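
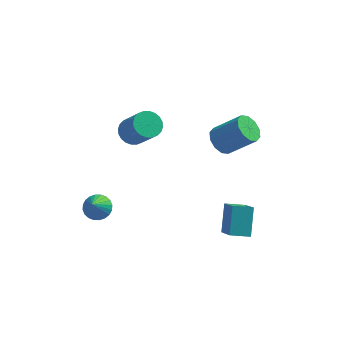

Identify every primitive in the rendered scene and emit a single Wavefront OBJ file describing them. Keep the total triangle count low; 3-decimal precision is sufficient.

v -3.64 -2.875 -2.881
v -3.267 -2.364 -2.46
v -3.74 -3.745 -1.739
v -3.548 -2.279 -2.419
v -3.843 -2.284 -2.448
v -4.107 -2.379 -2.544
v -4.3 -2.549 -2.691
v -4.393 -2.769 -2.867
v -4.371 -3.005 -3.045
v -4.238 -3.221 -3.198
v -4.014 -3.385 -3.303
v -3.733 -3.471 -3.344
v -3.438 -3.466 -3.314
v -3.173 -3.371 -3.219
v -2.98 -3.2 -3.072
v -2.888 -2.98 -2.896
v -2.909 -2.744 -2.718
v -3.043 -2.528 -2.565
v -2.912 3.723 -2.841
v -2.165 3.946 -3.18
v -1.202 3.101 -1.619
v -1.948 2.877 -1.279
v -2.234 4.212 -2.994
v -1.27 3.366 -1.433
v -2.406 4.403 -2.784
v -1.442 3.558 -1.223
v -2.654 4.491 -2.583
v -1.691 3.645 -1.022
v -2.942 4.462 -2.421
v -1.979 3.616 -0.86
v -3.226 4.32 -2.323
v -2.262 3.474 -0.762
v -3.461 4.087 -2.304
v -2.498 3.241 -0.743
v -3.613 3.799 -2.366
v -2.65 2.953 -0.805
v -3.658 3.499 -2.501
v -2.695 2.654 -0.94
v -3.59 3.234 -2.687
v -2.626 2.388 -1.126
v -3.418 3.042 -2.897
v -2.454 2.197 -1.336
v -3.169 2.955 -3.098
v -2.206 2.109 -1.537
v -2.881 2.984 -3.26
v -1.918 2.138 -1.699
v -2.598 3.126 -3.358
v -1.634 2.28 -1.797
v -2.362 3.359 -3.377
v -1.399 2.513 -1.816
v -2.21 3.647 -3.315
v -1.247 2.801 -1.754
v 2.574 -2.465 -4.514
v 3.139 -3.949 -3.094
v 2.57 -1.298 -3.292
v 3.134 -2.782 -1.872
v 3.606 -2.258 -4.708
v 4.17 -3.742 -3.288
v 3.601 -1.091 -3.486
v 4.166 -2.575 -2.066
v 1.947 2.226 -1.558
v 2.537 2.204 -2.197
v 3.983 2.131 -0.861
v 3.393 2.154 -0.222
v 2.447 2.719 -2.072
v 3.893 2.646 -0.736
v 2.167 3.046 -1.751
v 3.612 2.973 -0.414
v 1.802 3.06 -1.356
v 3.247 2.987 -0.019
v 1.493 2.755 -1.038
v 2.938 2.683 0.298
v 1.357 2.249 -0.919
v 2.803 2.176 0.417
v 1.447 1.734 -1.044
v 2.893 1.661 0.292
v 1.728 1.407 -1.366
v 3.173 1.334 -0.029
v 2.093 1.393 -1.761
v 3.538 1.32 -0.424
v 2.402 1.697 -2.078
v 3.847 1.625 -0.742
f 2 1 4
f 2 4 3
f 4 1 5
f 4 5 3
f 5 1 6
f 5 6 3
f 6 1 7
f 6 7 3
f 7 1 8
f 7 8 3
f 8 1 9
f 8 9 3
f 9 1 10
f 9 10 3
f 10 1 11
f 10 11 3
f 11 1 12
f 11 12 3
f 12 1 13
f 12 13 3
f 13 1 14
f 13 14 3
f 14 1 15
f 14 15 3
f 15 1 16
f 15 16 3
f 16 1 17
f 16 17 3
f 17 1 18
f 17 18 3
f 18 1 2
f 18 2 3
f 20 19 23
f 20 23 21
f 21 23 24
f 21 24 22
f 23 19 25
f 23 25 24
f 24 25 26
f 24 26 22
f 25 19 27
f 25 27 26
f 26 27 28
f 26 28 22
f 27 19 29
f 27 29 28
f 28 29 30
f 28 30 22
f 29 19 31
f 29 31 30
f 30 31 32
f 30 32 22
f 31 19 33
f 31 33 32
f 32 33 34
f 32 34 22
f 33 19 35
f 33 35 34
f 34 35 36
f 34 36 22
f 35 19 37
f 35 37 36
f 36 37 38
f 36 38 22
f 37 19 39
f 37 39 38
f 38 39 40
f 38 40 22
f 39 19 41
f 39 41 40
f 40 41 42
f 40 42 22
f 41 19 43
f 41 43 42
f 42 43 44
f 42 44 22
f 43 19 45
f 43 45 44
f 44 45 46
f 44 46 22
f 45 19 47
f 45 47 46
f 46 47 48
f 46 48 22
f 47 19 49
f 47 49 48
f 48 49 50
f 48 50 22
f 49 19 51
f 49 51 50
f 50 51 52
f 50 52 22
f 51 19 20
f 51 20 52
f 52 20 21
f 52 21 22
f 54 56 53
f 57 54 53
f 53 56 55
f 55 57 53
f 54 60 56
f 58 54 57
f 58 60 54
f 56 60 55
f 59 57 55
f 55 60 59
f 59 58 57
f 60 58 59
f 62 61 65
f 62 65 63
f 63 65 66
f 63 66 64
f 65 61 67
f 65 67 66
f 66 67 68
f 66 68 64
f 67 61 69
f 67 69 68
f 68 69 70
f 68 70 64
f 69 61 71
f 69 71 70
f 70 71 72
f 70 72 64
f 71 61 73
f 71 73 72
f 72 73 74
f 72 74 64
f 73 61 75
f 73 75 74
f 74 75 76
f 74 76 64
f 75 61 77
f 75 77 76
f 76 77 78
f 76 78 64
f 77 61 79
f 77 79 78
f 78 79 80
f 78 80 64
f 79 61 81
f 79 81 80
f 80 81 82
f 80 82 64
f 81 61 62
f 81 62 82
f 82 62 63
f 82 63 64



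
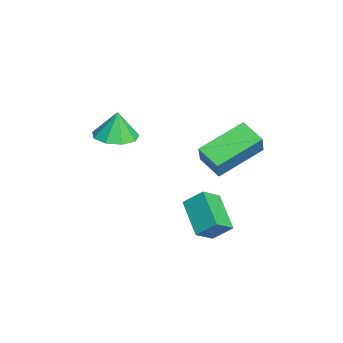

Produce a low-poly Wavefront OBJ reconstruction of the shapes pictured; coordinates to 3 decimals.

v 1.247 0.888 -4.228
v 1.787 0.217 -3.594
v 1.394 1.662 -3.535
v 1.935 0.992 -2.901
v 2.745 1.328 -5.039
v 3.286 0.658 -4.405
v 2.893 2.103 -4.346
v 3.433 1.432 -3.712
v 3.685 1.48 -0.837
v 2.881 0.824 -0.414
v 2.695 3.19 -0.069
v 1.891 2.535 0.354
v 4.269 1.385 0.126
v 3.465 0.73 0.549
v 3.279 3.096 0.894
v 2.475 2.44 1.317
v -0.63 -2.32 -1.301
v -0.099 -1.545 -1.321
v -0.73 -2.22 -0.039
v -0.72 -1.388 -1.382
v -1.299 -1.668 -1.406
v -1.564 -2.253 -1.381
v -1.393 -2.869 -1.318
v -0.864 -3.229 -1.247
v -0.226 -3.163 -1.202
v 0.223 -2.703 -1.203
v 0.273 -2.064 -1.25
f 2 4 1
f 5 2 1
f 1 4 3
f 3 5 1
f 2 8 4
f 6 2 5
f 6 8 2
f 4 8 3
f 7 5 3
f 3 8 7
f 7 6 5
f 8 6 7
f 10 12 9
f 13 10 9
f 9 12 11
f 11 13 9
f 10 16 12
f 14 10 13
f 14 16 10
f 12 16 11
f 15 13 11
f 11 16 15
f 15 14 13
f 16 14 15
f 18 17 20
f 18 20 19
f 20 17 21
f 20 21 19
f 21 17 22
f 21 22 19
f 22 17 23
f 22 23 19
f 23 17 24
f 23 24 19
f 24 17 25
f 24 25 19
f 25 17 26
f 25 26 19
f 26 17 27
f 26 27 19
f 27 17 18
f 27 18 19



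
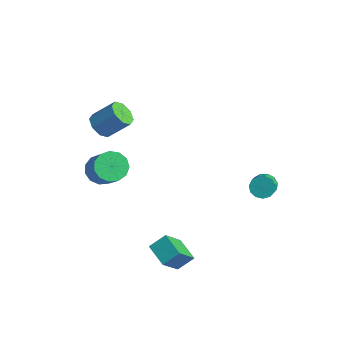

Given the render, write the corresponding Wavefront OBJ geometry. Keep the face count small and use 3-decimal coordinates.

v 2.44 3.497 -0.981
v 3.006 3.547 -1.423
v 3.606 2.793 -0.742
v 3.04 2.743 -0.299
v 3.053 3.838 -1.144
v 3.653 3.084 -0.463
v 2.906 4.02 -0.812
v 3.506 3.266 -0.131
v 2.611 4.036 -0.534
v 3.211 3.282 0.147
v 2.261 3.881 -0.398
v 2.861 3.127 0.283
v 1.969 3.604 -0.447
v 2.569 2.85 0.234
v 1.826 3.293 -0.665
v 2.426 2.539 0.016
v 1.878 3.047 -0.983
v 2.478 2.293 -0.302
v 2.108 2.944 -1.301
v 2.708 2.19 -0.62
v 2.444 3.016 -1.516
v 3.044 2.262 -0.835
v 2.779 3.241 -1.562
v 3.379 2.487 -0.881
v -4.048 -2.531 3.272
v -3.355 -2.59 2.8
v -2.52 -1.708 3.917
v -3.212 -1.649 4.388
v -3.708 -2.073 2.655
v -2.873 -1.19 3.771
v -4.26 -1.824 2.871
v -3.425 -0.941 3.988
v -4.687 -1.99 3.322
v -3.852 -1.107 4.438
v -4.74 -2.472 3.743
v -3.905 -1.59 4.86
v -4.387 -2.99 3.889
v -3.552 -2.107 5.005
v -3.835 -3.239 3.672
v -3 -2.356 4.789
v -3.408 -3.073 3.222
v -2.573 -2.19 4.338
v 2.191 -3.429 -2.525
v 2.464 -4.68 -1.04
v 2.522 -2.582 -1.872
v 2.795 -3.832 -0.387
v 3.505 -3.628 -2.933
v 3.778 -4.878 -1.448
v 3.836 -2.78 -2.28
v 4.109 -4.031 -0.795
v -2.96 -3.34 0.741
v -2.27 -3.441 0.082
v -0.869 -3.901 1.619
v -1.56 -3.8 2.279
v -2.263 -2.921 0.231
v -0.862 -3.381 1.769
v -2.478 -2.534 0.543
v -1.077 -2.994 2.08
v -2.846 -2.403 0.917
v -1.445 -2.863 2.454
v -3.25 -2.57 1.236
v -1.849 -3.03 2.773
v -3.562 -2.981 1.397
v -2.162 -3.441 2.935
v -3.683 -3.506 1.351
v -2.283 -3.966 2.888
v -3.575 -3.978 1.11
v -2.174 -4.438 2.648
v -3.272 -4.248 0.753
v -1.871 -4.708 2.29
v -2.869 -4.23 0.392
v -1.469 -4.69 1.929
v -2.496 -3.929 0.142
v -1.095 -4.389 1.679
f 2 1 5
f 2 5 3
f 3 5 6
f 3 6 4
f 5 1 7
f 5 7 6
f 6 7 8
f 6 8 4
f 7 1 9
f 7 9 8
f 8 9 10
f 8 10 4
f 9 1 11
f 9 11 10
f 10 11 12
f 10 12 4
f 11 1 13
f 11 13 12
f 12 13 14
f 12 14 4
f 13 1 15
f 13 15 14
f 14 15 16
f 14 16 4
f 15 1 17
f 15 17 16
f 16 17 18
f 16 18 4
f 17 1 19
f 17 19 18
f 18 19 20
f 18 20 4
f 19 1 21
f 19 21 20
f 20 21 22
f 20 22 4
f 21 1 23
f 21 23 22
f 22 23 24
f 22 24 4
f 23 1 2
f 23 2 24
f 24 2 3
f 24 3 4
f 26 25 29
f 26 29 27
f 27 29 30
f 27 30 28
f 29 25 31
f 29 31 30
f 30 31 32
f 30 32 28
f 31 25 33
f 31 33 32
f 32 33 34
f 32 34 28
f 33 25 35
f 33 35 34
f 34 35 36
f 34 36 28
f 35 25 37
f 35 37 36
f 36 37 38
f 36 38 28
f 37 25 39
f 37 39 38
f 38 39 40
f 38 40 28
f 39 25 41
f 39 41 40
f 40 41 42
f 40 42 28
f 41 25 26
f 41 26 42
f 42 26 27
f 42 27 28
f 44 46 43
f 47 44 43
f 43 46 45
f 45 47 43
f 44 50 46
f 48 44 47
f 48 50 44
f 46 50 45
f 49 47 45
f 45 50 49
f 49 48 47
f 50 48 49
f 52 51 55
f 52 55 53
f 53 55 56
f 53 56 54
f 55 51 57
f 55 57 56
f 56 57 58
f 56 58 54
f 57 51 59
f 57 59 58
f 58 59 60
f 58 60 54
f 59 51 61
f 59 61 60
f 60 61 62
f 60 62 54
f 61 51 63
f 61 63 62
f 62 63 64
f 62 64 54
f 63 51 65
f 63 65 64
f 64 65 66
f 64 66 54
f 65 51 67
f 65 67 66
f 66 67 68
f 66 68 54
f 67 51 69
f 67 69 68
f 68 69 70
f 68 70 54
f 69 51 71
f 69 71 70
f 70 71 72
f 70 72 54
f 71 51 73
f 71 73 72
f 72 73 74
f 72 74 54
f 73 51 52
f 73 52 74
f 74 52 53
f 74 53 54



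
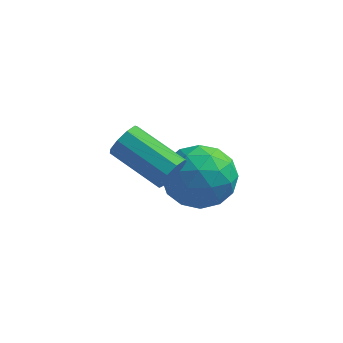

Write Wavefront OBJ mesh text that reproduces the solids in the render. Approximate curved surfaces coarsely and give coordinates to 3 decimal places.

v 0.958 0.682 -1.347
v 1.225 0.862 -0.889
v -0.232 1.459 -0.275
v -0.498 1.278 -0.733
v 1.225 1.136 -1.157
v -0.232 1.733 -0.543
v 1.1 1.197 -1.513
v -0.357 1.794 -0.899
v 0.908 1.017 -1.792
v -0.549 1.614 -1.178
v 0.741 0.68 -1.863
v -0.716 1.277 -1.249
v 0.675 0.344 -1.692
v -0.782 0.941 -1.078
v 0.742 0.165 -1.36
v -0.715 0.762 -0.746
v 0.91 0.228 -1.022
v -0.547 0.825 -0.408
v 1.101 0.503 -0.836
v -0.356 1.1 -0.222
v 0.493 3.629 -4.425
v 0.898 4.242 -3.587
v 1.342 2.178 -3.773
v 1.747 2.791 -2.935
v 0.657 2.561 -2.981
v 0.133 3.458 -3.384
v 2.107 2.962 -3.976
v 1.583 3.859 -4.379
v 1.896 3.83 -3.309
v 1 3.582 -2.695
v 1.24 2.838 -4.665
v 0.344 2.59 -4.051
v 0.621 4.063 -4.063
v 1.619 2.357 -3.297
v 0.979 2.222 -3.324
v 1.217 2.582 -2.832
v 0.171 3.602 -3.944
v 0.409 3.962 -3.451
v 0.268 2.974 -3.095
v 1.831 2.458 -3.909
v 2.069 2.818 -3.416
v 1.023 3.838 -4.528
v 1.261 4.198 -4.036
v 1.972 3.446 -4.265
v 1.445 4.181 -3.407
v 1.944 3.328 -3.024
v 2.156 3.429 -3.636
v 1.848 3.956 -3.873
v 0.919 4.035 -3.046
v 1.418 3.182 -2.663
v 0.777 3.047 -2.69
v 0.469 3.574 -2.927
v 1.505 3.793 -2.883
v 0.822 3.238 -4.697
v 1.321 2.385 -4.314
v 1.771 2.846 -4.433
v 1.463 3.373 -4.67
v 0.296 3.092 -4.336
v 0.795 2.239 -3.953
v 0.392 2.464 -3.487
v 0.084 2.991 -3.724
v 0.735 2.627 -4.477
f 2 1 5
f 2 5 3
f 3 5 6
f 3 6 4
f 5 1 7
f 5 7 6
f 6 7 8
f 6 8 4
f 7 1 9
f 7 9 8
f 8 9 10
f 8 10 4
f 9 1 11
f 9 11 10
f 10 11 12
f 10 12 4
f 11 1 13
f 11 13 12
f 12 13 14
f 12 14 4
f 13 1 15
f 13 15 14
f 14 15 16
f 14 16 4
f 15 1 17
f 15 17 16
f 16 17 18
f 16 18 4
f 17 1 19
f 17 19 18
f 18 19 20
f 18 20 4
f 19 1 2
f 19 2 20
f 20 2 3
f 20 3 4
f 21 58 37
f 58 32 61
f 37 61 26
f 58 61 37
f 21 37 33
f 37 26 38
f 33 38 22
f 37 38 33
f 21 33 42
f 33 22 43
f 42 43 28
f 33 43 42
f 21 42 54
f 42 28 57
f 54 57 31
f 42 57 54
f 21 54 58
f 54 31 62
f 58 62 32
f 54 62 58
f 22 38 49
f 38 26 52
f 49 52 30
f 38 52 49
f 26 61 39
f 61 32 60
f 39 60 25
f 61 60 39
f 32 62 59
f 62 31 55
f 59 55 23
f 62 55 59
f 31 57 56
f 57 28 44
f 56 44 27
f 57 44 56
f 28 43 48
f 43 22 45
f 48 45 29
f 43 45 48
f 24 50 36
f 50 30 51
f 36 51 25
f 50 51 36
f 24 36 34
f 36 25 35
f 34 35 23
f 36 35 34
f 24 34 41
f 34 23 40
f 41 40 27
f 34 40 41
f 24 41 46
f 41 27 47
f 46 47 29
f 41 47 46
f 24 46 50
f 46 29 53
f 50 53 30
f 46 53 50
f 25 51 39
f 51 30 52
f 39 52 26
f 51 52 39
f 23 35 59
f 35 25 60
f 59 60 32
f 35 60 59
f 27 40 56
f 40 23 55
f 56 55 31
f 40 55 56
f 29 47 48
f 47 27 44
f 48 44 28
f 47 44 48
f 30 53 49
f 53 29 45
f 49 45 22
f 53 45 49



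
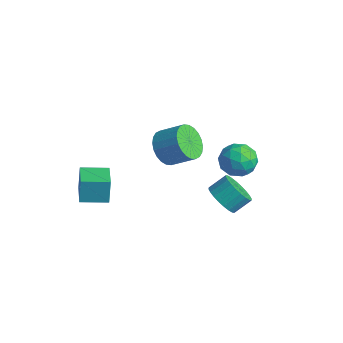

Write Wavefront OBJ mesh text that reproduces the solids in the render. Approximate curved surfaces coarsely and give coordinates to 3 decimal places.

v 1.905 1.349 -0.552
v 2.45 1.748 -1.249
v 2.679 2.63 -0.564
v 2.135 2.231 0.132
v 2.111 1.896 -1.326
v 2.34 2.778 -0.642
v 1.74 1.961 -1.286
v 1.969 2.844 -0.602
v 1.394 1.933 -1.134
v 1.624 2.815 -0.45
v 1.127 1.816 -0.894
v 1.356 2.698 -0.209
v 0.978 1.628 -0.601
v 1.207 2.51 0.084
v 0.97 1.397 -0.301
v 1.199 2.28 0.383
v 1.104 1.159 -0.039
v 1.334 2.041 0.645
v 1.361 0.95 0.144
v 1.59 1.832 0.829
v 1.7 0.802 0.222
v 1.929 1.684 0.906
v 2.071 0.736 0.182
v 2.3 1.619 0.866
v 2.416 0.765 0.03
v 2.646 1.647 0.714
v 2.684 0.882 -0.211
v 2.913 1.764 0.474
v 2.833 1.07 -0.504
v 3.062 1.952 0.181
v 2.841 1.3 -0.803
v 3.07 2.183 -0.119
v 2.706 1.539 -1.065
v 2.936 2.421 -0.381
v -4.878 -2.7 -2.417
v -5.035 -2.47 -0.994
v -4.071 -1.429 -2.533
v -4.228 -1.199 -1.11
v -3.512 -3.541 -2.13
v -3.669 -3.311 -0.707
v -2.705 -2.27 -2.246
v -2.862 -2.04 -0.823
v -0.945 3.924 0.379
v -0.317 4.796 0.242
v 0.277 2.924 -0.382
v 0.905 3.796 -0.519
v 0.727 3.408 0.476
v -0.028 4.026 0.947
v -0.012 3.694 -1.087
v -0.767 4.312 -0.616
v 0.259 4.654 -0.664
v 0.716 4.477 0.302
v -0.756 3.243 -0.442
v -0.299 3.066 0.524
v -0.738 4.447 0.377
v 0.698 3.273 -0.517
v 0.594 3.045 0.068
v 0.963 3.557 -0.013
v -0.568 3.995 0.791
v -0.2 4.507 0.711
v 0.414 3.692 0.849
v 0.16 3.213 -0.851
v 0.528 3.725 -0.931
v -1.003 4.163 -0.127
v -0.634 4.675 -0.208
v -0.454 4.028 -0.989
v -0.031 4.877 -0.236
v 0.688 4.289 -0.683
v 0.149 4.229 -1.017
v -0.295 4.592 -0.74
v 0.238 4.773 0.332
v 0.956 4.185 -0.115
v 0.852 3.957 0.47
v 0.408 4.32 0.746
v 0.577 4.689 -0.2
v -0.996 3.535 -0.025
v -0.278 2.947 -0.472
v -0.448 3.4 -0.886
v -0.892 3.763 -0.61
v -0.728 3.431 0.543
v -0.009 2.843 0.096
v 0.255 3.128 0.6
v -0.189 3.491 0.877
v -0.617 3.031 0.06
v -1.628 0.49 1.506
v -1.283 1.004 0.634
v -0.246 1.744 1.482
v -0.592 1.23 2.354
v -1.579 1.265 0.77
v -0.543 2.005 1.617
v -1.884 1.407 1.018
v -0.847 2.147 1.865
v -2.149 1.41 1.34
v -1.112 2.15 2.188
v -2.335 1.273 1.688
v -1.298 2.013 2.535
v -2.414 1.016 2.008
v -1.377 1.756 2.855
v -2.373 0.68 2.251
v -1.336 1.42 3.099
v -2.218 0.314 2.382
v -1.181 1.054 3.229
v -1.974 -0.024 2.378
v -0.937 0.716 3.226
v -1.677 -0.285 2.243
v -0.641 0.455 3.09
v -1.373 -0.427 1.995
v -0.336 0.313 2.842
v -1.108 -0.43 1.672
v -0.071 0.31 2.52
v -0.922 -0.293 1.325
v 0.115 0.447 2.172
v -0.843 -0.036 1.005
v 0.194 0.704 1.852
v -0.884 0.3 0.761
v 0.153 1.04 1.609
v -1.039 0.666 0.631
v -0.002 1.406 1.478
f 2 1 5
f 2 5 3
f 3 5 6
f 3 6 4
f 5 1 7
f 5 7 6
f 6 7 8
f 6 8 4
f 7 1 9
f 7 9 8
f 8 9 10
f 8 10 4
f 9 1 11
f 9 11 10
f 10 11 12
f 10 12 4
f 11 1 13
f 11 13 12
f 12 13 14
f 12 14 4
f 13 1 15
f 13 15 14
f 14 15 16
f 14 16 4
f 15 1 17
f 15 17 16
f 16 17 18
f 16 18 4
f 17 1 19
f 17 19 18
f 18 19 20
f 18 20 4
f 19 1 21
f 19 21 20
f 20 21 22
f 20 22 4
f 21 1 23
f 21 23 22
f 22 23 24
f 22 24 4
f 23 1 25
f 23 25 24
f 24 25 26
f 24 26 4
f 25 1 27
f 25 27 26
f 26 27 28
f 26 28 4
f 27 1 29
f 27 29 28
f 28 29 30
f 28 30 4
f 29 1 31
f 29 31 30
f 30 31 32
f 30 32 4
f 31 1 33
f 31 33 32
f 32 33 34
f 32 34 4
f 33 1 2
f 33 2 34
f 34 2 3
f 34 3 4
f 36 38 35
f 39 36 35
f 35 38 37
f 37 39 35
f 36 42 38
f 40 36 39
f 40 42 36
f 38 42 37
f 41 39 37
f 37 42 41
f 41 40 39
f 42 40 41
f 43 80 59
f 80 54 83
f 59 83 48
f 80 83 59
f 43 59 55
f 59 48 60
f 55 60 44
f 59 60 55
f 43 55 64
f 55 44 65
f 64 65 50
f 55 65 64
f 43 64 76
f 64 50 79
f 76 79 53
f 64 79 76
f 43 76 80
f 76 53 84
f 80 84 54
f 76 84 80
f 44 60 71
f 60 48 74
f 71 74 52
f 60 74 71
f 48 83 61
f 83 54 82
f 61 82 47
f 83 82 61
f 54 84 81
f 84 53 77
f 81 77 45
f 84 77 81
f 53 79 78
f 79 50 66
f 78 66 49
f 79 66 78
f 50 65 70
f 65 44 67
f 70 67 51
f 65 67 70
f 46 72 58
f 72 52 73
f 58 73 47
f 72 73 58
f 46 58 56
f 58 47 57
f 56 57 45
f 58 57 56
f 46 56 63
f 56 45 62
f 63 62 49
f 56 62 63
f 46 63 68
f 63 49 69
f 68 69 51
f 63 69 68
f 46 68 72
f 68 51 75
f 72 75 52
f 68 75 72
f 47 73 61
f 73 52 74
f 61 74 48
f 73 74 61
f 45 57 81
f 57 47 82
f 81 82 54
f 57 82 81
f 49 62 78
f 62 45 77
f 78 77 53
f 62 77 78
f 51 69 70
f 69 49 66
f 70 66 50
f 69 66 70
f 52 75 71
f 75 51 67
f 71 67 44
f 75 67 71
f 86 85 89
f 86 89 87
f 87 89 90
f 87 90 88
f 89 85 91
f 89 91 90
f 90 91 92
f 90 92 88
f 91 85 93
f 91 93 92
f 92 93 94
f 92 94 88
f 93 85 95
f 93 95 94
f 94 95 96
f 94 96 88
f 95 85 97
f 95 97 96
f 96 97 98
f 96 98 88
f 97 85 99
f 97 99 98
f 98 99 100
f 98 100 88
f 99 85 101
f 99 101 100
f 100 101 102
f 100 102 88
f 101 85 103
f 101 103 102
f 102 103 104
f 102 104 88
f 103 85 105
f 103 105 104
f 104 105 106
f 104 106 88
f 105 85 107
f 105 107 106
f 106 107 108
f 106 108 88
f 107 85 109
f 107 109 108
f 108 109 110
f 108 110 88
f 109 85 111
f 109 111 110
f 110 111 112
f 110 112 88
f 111 85 113
f 111 113 112
f 112 113 114
f 112 114 88
f 113 85 115
f 113 115 114
f 114 115 116
f 114 116 88
f 115 85 117
f 115 117 116
f 116 117 118
f 116 118 88
f 117 85 86
f 117 86 118
f 118 86 87
f 118 87 88



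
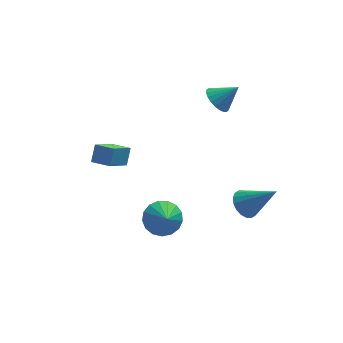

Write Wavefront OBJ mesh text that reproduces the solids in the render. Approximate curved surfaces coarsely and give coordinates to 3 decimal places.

v 1.462 2.503 1.542
v 1.902 2.168 1.035
v 2.398 2.437 2.398
v 1.965 2.45 0.988
v 1.951 2.74 1.025
v 1.863 2.994 1.141
v 1.714 3.173 1.318
v 1.526 3.25 1.529
v 1.329 3.213 1.742
v 1.152 3.068 1.925
v 1.022 2.837 2.049
v 0.959 2.555 2.096
v 0.973 2.265 2.059
v 1.061 2.012 1.943
v 1.21 1.833 1.766
v 1.398 1.756 1.555
v 1.595 1.792 1.342
v 1.772 1.937 1.159
v 1.543 -3.353 -0.192
v 2.069 -3.426 -0.693
v 2.737 -3.967 1.152
v 2.11 -3.121 -0.589
v 2.038 -2.861 -0.407
v 1.868 -2.699 -0.182
v 1.634 -2.667 0.04
v 1.382 -2.77 0.217
v 1.162 -2.989 0.313
v 1.017 -3.28 0.309
v 0.976 -3.585 0.205
v 1.048 -3.844 0.023
v 1.218 -4.006 -0.202
v 1.452 -4.039 -0.425
v 1.704 -3.935 -0.601
v 1.924 -3.717 -0.697
v -3.743 0.849 -0.43
v -4.589 0.052 0.47
v -3.488 1.361 0.264
v -4.333 0.564 1.164
v -3.007 0.256 -0.264
v -3.852 -0.541 0.636
v -2.751 0.768 0.43
v -3.597 -0.029 1.33
v -1.819 -2.084 -1.983
v -1.164 -2.484 -2.453
v -1.741 -2.856 -1.217
v -0.954 -2.208 -2.197
v -0.942 -1.905 -1.892
v -1.131 -1.642 -1.607
v -1.477 -1.481 -1.409
v -1.902 -1.457 -1.342
v -2.308 -1.578 -1.422
v -2.602 -1.814 -1.63
v -2.717 -2.112 -1.919
v -2.625 -2.404 -2.223
v -2.35 -2.622 -2.471
v -1.952 -2.717 -2.608
v -1.525 -2.667 -2.601
f 2 1 4
f 2 4 3
f 4 1 5
f 4 5 3
f 5 1 6
f 5 6 3
f 6 1 7
f 6 7 3
f 7 1 8
f 7 8 3
f 8 1 9
f 8 9 3
f 9 1 10
f 9 10 3
f 10 1 11
f 10 11 3
f 11 1 12
f 11 12 3
f 12 1 13
f 12 13 3
f 13 1 14
f 13 14 3
f 14 1 15
f 14 15 3
f 15 1 16
f 15 16 3
f 16 1 17
f 16 17 3
f 17 1 18
f 17 18 3
f 18 1 2
f 18 2 3
f 20 19 22
f 20 22 21
f 22 19 23
f 22 23 21
f 23 19 24
f 23 24 21
f 24 19 25
f 24 25 21
f 25 19 26
f 25 26 21
f 26 19 27
f 26 27 21
f 27 19 28
f 27 28 21
f 28 19 29
f 28 29 21
f 29 19 30
f 29 30 21
f 30 19 31
f 30 31 21
f 31 19 32
f 31 32 21
f 32 19 33
f 32 33 21
f 33 19 34
f 33 34 21
f 34 19 20
f 34 20 21
f 36 38 35
f 39 36 35
f 35 38 37
f 37 39 35
f 36 42 38
f 40 36 39
f 40 42 36
f 38 42 37
f 41 39 37
f 37 42 41
f 41 40 39
f 42 40 41
f 44 43 46
f 44 46 45
f 46 43 47
f 46 47 45
f 47 43 48
f 47 48 45
f 48 43 49
f 48 49 45
f 49 43 50
f 49 50 45
f 50 43 51
f 50 51 45
f 51 43 52
f 51 52 45
f 52 43 53
f 52 53 45
f 53 43 54
f 53 54 45
f 54 43 55
f 54 55 45
f 55 43 56
f 55 56 45
f 56 43 57
f 56 57 45
f 57 43 44
f 57 44 45



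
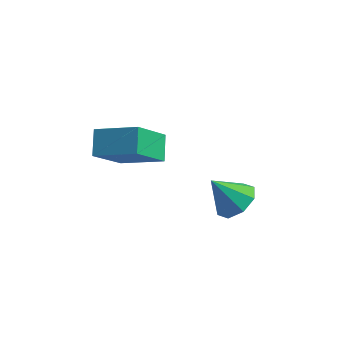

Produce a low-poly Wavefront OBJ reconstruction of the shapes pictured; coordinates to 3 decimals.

v 1.659 0.068 -0.254
v 2.045 0.526 0.144
v 0.961 -0.168 0.694
v 1.62 0.771 -0.107
v 1.218 0.604 -0.445
v 1.074 0.123 -0.67
v 1.272 -0.391 -0.652
v 1.697 -0.636 -0.4
v 2.099 -0.469 -0.063
v 2.243 0.013 0.163
v -1.265 -1.502 1.91
v -1.644 -2.515 3.062
v -1.521 -0.83 2.416
v -1.901 -1.842 3.569
v 0.041 -1.398 2.431
v -0.339 -2.41 3.584
v -0.216 -0.725 2.938
v -0.595 -1.738 4.09
f 2 1 4
f 2 4 3
f 4 1 5
f 4 5 3
f 5 1 6
f 5 6 3
f 6 1 7
f 6 7 3
f 7 1 8
f 7 8 3
f 8 1 9
f 8 9 3
f 9 1 10
f 9 10 3
f 10 1 2
f 10 2 3
f 12 14 11
f 15 12 11
f 11 14 13
f 13 15 11
f 12 18 14
f 16 12 15
f 16 18 12
f 14 18 13
f 17 15 13
f 13 18 17
f 17 16 15
f 18 16 17



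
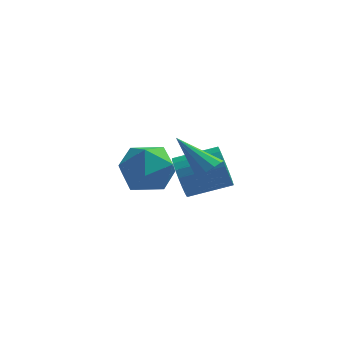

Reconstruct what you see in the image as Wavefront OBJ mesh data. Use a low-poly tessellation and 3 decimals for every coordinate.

v 3.834 -1.077 2.689
v 4.202 -0.884 2.968
v 2.806 -0.503 3.651
v 4.122 -0.674 2.757
v 3.932 -0.617 2.52
v 3.705 -0.736 2.347
v 3.527 -0.985 2.306
v 3.466 -1.269 2.411
v 3.546 -1.48 2.622
v 3.736 -1.537 2.859
v 3.964 -1.418 3.031
v 4.141 -1.169 3.073
v 1.812 1.857 1.172
v 2.283 1.54 2.007
v 1.377 0.32 0.833
v 1.848 0.003 1.668
v 1.007 0.556 1.742
v 1.275 1.506 1.951
v 2.385 0.354 0.889
v 2.653 1.304 1.098
v 2.636 0.611 1.832
v 1.785 0.736 2.359
v 1.875 1.124 0.481
v 1.024 1.249 1.008
v 2.709 2.474 0.075
v 2.973 2.178 -0.609
v 4.394 2.45 -0.178
v 4.131 2.746 0.505
v 2.935 2.496 -0.682
v 4.356 2.768 -0.251
v 2.857 2.81 -0.625
v 4.279 3.082 -0.194
v 2.754 3.066 -0.447
v 4.176 3.338 -0.016
v 2.643 3.22 -0.178
v 4.065 3.491 0.253
v 2.544 3.244 0.134
v 3.965 3.516 0.565
v 2.473 3.136 0.436
v 3.895 3.408 0.867
v 2.443 2.913 0.675
v 3.865 3.185 1.106
v 2.459 2.614 0.811
v 3.881 2.886 1.242
v 2.519 2.291 0.819
v 3.94 2.563 1.25
v 2.611 2 0.699
v 4.032 2.272 1.13
v 2.72 1.79 0.47
v 4.141 2.062 0.901
v 2.827 1.699 0.174
v 4.249 1.971 0.605
v 2.914 1.742 -0.14
v 4.336 2.014 0.291
v 2.966 1.911 -0.417
v 4.387 2.183 0.014
f 2 1 4
f 2 4 3
f 4 1 5
f 4 5 3
f 5 1 6
f 5 6 3
f 6 1 7
f 6 7 3
f 7 1 8
f 7 8 3
f 8 1 9
f 8 9 3
f 9 1 10
f 9 10 3
f 10 1 11
f 10 11 3
f 11 1 12
f 11 12 3
f 12 1 2
f 12 2 3
f 13 24 18
f 13 18 14
f 13 14 20
f 13 20 23
f 13 23 24
f 14 18 22
f 18 24 17
f 24 23 15
f 23 20 19
f 20 14 21
f 16 22 17
f 16 17 15
f 16 15 19
f 16 19 21
f 16 21 22
f 17 22 18
f 15 17 24
f 19 15 23
f 21 19 20
f 22 21 14
f 26 25 29
f 26 29 27
f 27 29 30
f 27 30 28
f 29 25 31
f 29 31 30
f 30 31 32
f 30 32 28
f 31 25 33
f 31 33 32
f 32 33 34
f 32 34 28
f 33 25 35
f 33 35 34
f 34 35 36
f 34 36 28
f 35 25 37
f 35 37 36
f 36 37 38
f 36 38 28
f 37 25 39
f 37 39 38
f 38 39 40
f 38 40 28
f 39 25 41
f 39 41 40
f 40 41 42
f 40 42 28
f 41 25 43
f 41 43 42
f 42 43 44
f 42 44 28
f 43 25 45
f 43 45 44
f 44 45 46
f 44 46 28
f 45 25 47
f 45 47 46
f 46 47 48
f 46 48 28
f 47 25 49
f 47 49 48
f 48 49 50
f 48 50 28
f 49 25 51
f 49 51 50
f 50 51 52
f 50 52 28
f 51 25 53
f 51 53 52
f 52 53 54
f 52 54 28
f 53 25 55
f 53 55 54
f 54 55 56
f 54 56 28
f 55 25 26
f 55 26 56
f 56 26 27
f 56 27 28



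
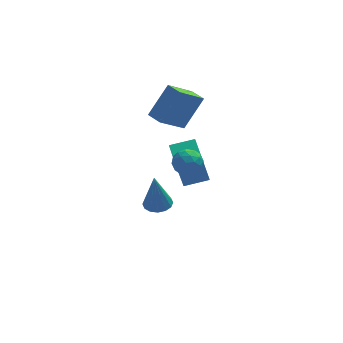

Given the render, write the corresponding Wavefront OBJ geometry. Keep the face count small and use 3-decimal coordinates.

v 0.654 2.206 -3.755
v 0.188 1.864 -1.788
v 0.606 3.685 -3.51
v 0.141 3.343 -1.542
v 1.919 2.197 -3.458
v 1.454 1.855 -1.49
v 1.872 3.676 -3.212
v 1.406 3.334 -1.245
v -1.518 -3.352 -0.142
v -0.992 -3.782 -0.131
v -1.702 -3.528 1.782
v -0.849 -3.463 -0.088
v -0.886 -3.114 -0.059
v -1.092 -2.829 -0.053
v -1.412 -2.684 -0.07
v -1.76 -2.717 -0.107
v -2.044 -2.921 -0.152
v -2.186 -3.24 -0.195
v -2.15 -3.589 -0.224
v -1.944 -3.874 -0.23
v -1.624 -4.02 -0.213
v -1.275 -3.986 -0.177
v -0.249 -0.498 -0.298
v 0.143 0.173 -0.304
v 0.577 -0.973 0.524
v 0.969 -0.302 0.518
v 0.262 -0.336 0.841
v -0.248 -0.042 0.332
v 0.968 -0.758 -0.112
v 0.458 -0.464 -0.621
v 0.896 0.013 -0.19
v 0.459 0.274 0.399
v 0.261 -1.074 -0.179
v -0.176 -0.813 0.41
v -0.126 -0.121 -0.373
v 0.846 -0.679 0.593
v 0.43 -0.699 0.783
v 0.661 -0.305 0.779
v -0.356 -0.248 0.001
v -0.125 0.147 -0.003
v -0.055 -0.152 0.67
v 0.845 -0.947 0.223
v 1.076 -0.552 0.219
v 0.059 -0.495 -0.559
v 0.29 -0.101 -0.563
v 0.775 -0.648 -0.45
v 0.547 0.18 -0.31
v 1.033 -0.099 0.174
v 1.033 -0.367 -0.197
v 0.732 -0.195 -0.496
v 0.291 0.333 0.037
v 0.777 0.054 0.52
v 0.361 0.034 0.71
v 0.061 0.206 0.411
v 0.733 0.239 0.104
v -0.057 -0.854 -0.3
v 0.429 -1.133 0.183
v 0.659 -1.006 -0.191
v 0.359 -0.834 -0.49
v -0.313 -0.701 0.046
v 0.173 -0.98 0.53
v -0.012 -0.605 0.716
v -0.313 -0.433 0.417
v -0.013 -1.039 0.116
v 0.691 2.319 0.417
v -0.57 1.68 1.482
v 0.268 3.135 0.405
v -0.994 2.497 1.47
v 1.734 2.883 1.99
v 0.472 2.245 3.055
v 1.31 3.7 1.978
v 0.049 3.061 3.043
f 2 4 1
f 5 2 1
f 1 4 3
f 3 5 1
f 2 8 4
f 6 2 5
f 6 8 2
f 4 8 3
f 7 5 3
f 3 8 7
f 7 6 5
f 8 6 7
f 10 9 12
f 10 12 11
f 12 9 13
f 12 13 11
f 13 9 14
f 13 14 11
f 14 9 15
f 14 15 11
f 15 9 16
f 15 16 11
f 16 9 17
f 16 17 11
f 17 9 18
f 17 18 11
f 18 9 19
f 18 19 11
f 19 9 20
f 19 20 11
f 20 9 21
f 20 21 11
f 21 9 22
f 21 22 11
f 22 9 10
f 22 10 11
f 23 60 39
f 60 34 63
f 39 63 28
f 60 63 39
f 23 39 35
f 39 28 40
f 35 40 24
f 39 40 35
f 23 35 44
f 35 24 45
f 44 45 30
f 35 45 44
f 23 44 56
f 44 30 59
f 56 59 33
f 44 59 56
f 23 56 60
f 56 33 64
f 60 64 34
f 56 64 60
f 24 40 51
f 40 28 54
f 51 54 32
f 40 54 51
f 28 63 41
f 63 34 62
f 41 62 27
f 63 62 41
f 34 64 61
f 64 33 57
f 61 57 25
f 64 57 61
f 33 59 58
f 59 30 46
f 58 46 29
f 59 46 58
f 30 45 50
f 45 24 47
f 50 47 31
f 45 47 50
f 26 52 38
f 52 32 53
f 38 53 27
f 52 53 38
f 26 38 36
f 38 27 37
f 36 37 25
f 38 37 36
f 26 36 43
f 36 25 42
f 43 42 29
f 36 42 43
f 26 43 48
f 43 29 49
f 48 49 31
f 43 49 48
f 26 48 52
f 48 31 55
f 52 55 32
f 48 55 52
f 27 53 41
f 53 32 54
f 41 54 28
f 53 54 41
f 25 37 61
f 37 27 62
f 61 62 34
f 37 62 61
f 29 42 58
f 42 25 57
f 58 57 33
f 42 57 58
f 31 49 50
f 49 29 46
f 50 46 30
f 49 46 50
f 32 55 51
f 55 31 47
f 51 47 24
f 55 47 51
f 66 68 65
f 69 66 65
f 65 68 67
f 67 69 65
f 66 72 68
f 70 66 69
f 70 72 66
f 68 72 67
f 71 69 67
f 67 72 71
f 71 70 69
f 72 70 71



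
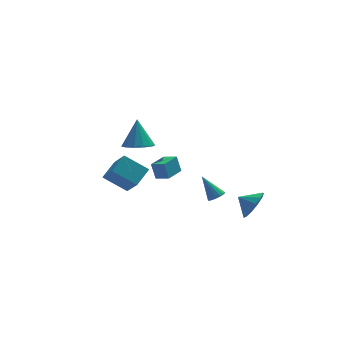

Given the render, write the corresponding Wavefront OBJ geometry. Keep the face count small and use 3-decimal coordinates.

v -4.837 -4.597 2.537
v -3.998 -3.796 3.145
v -5.13 -3.301 1.235
v -4.291 -2.5 1.843
v -3.589 -5.22 1.637
v -2.75 -4.419 2.245
v -3.882 -3.924 0.335
v -3.043 -3.123 0.943
v 3.79 -2.358 -3.063
v 4.467 -1.775 -2.493
v 2.97 -1.942 -2.517
v 4.318 -1.444 -2.968
v 4.002 -1.404 -3.473
v 3.618 -1.667 -3.848
v 3.29 -2.149 -3.974
v 3.12 -2.698 -3.811
v 3.162 -3.139 -3.41
v 3.405 -3.332 -2.899
v 3.769 -3.216 -2.441
v 4.14 -2.828 -2.18
v 4.4 -2.29 -2.199
v 1.699 -1.967 -2.253
v 2.182 -2.038 -1.961
v 1.001 -1.253 -0.927
v 2.212 -1.793 -2.077
v 2.124 -1.588 -2.234
v 1.938 -1.47 -2.395
v 1.698 -1.465 -2.524
v 1.457 -1.576 -2.591
v 1.272 -1.776 -2.58
v 1.185 -2.02 -2.495
v 1.215 -2.252 -2.354
v 1.356 -2.418 -2.19
v 1.575 -2.481 -2.041
v 1.823 -2.427 -1.94
v 2.042 -2.267 -1.911
v -0.773 2.988 -3.558
v -0.985 3.303 -2.484
v 0.211 3.966 -3.65
v -0.001 4.281 -2.575
v -0.119 2.359 -3.245
v -0.331 2.674 -2.17
v 0.865 3.337 -3.336
v 0.653 3.652 -2.262
v -2.131 1.51 0.415
v -1.453 0.834 0.67
v -2.009 2.29 2.165
v -1.172 1.266 0.457
v -1.195 1.776 0.231
v -1.515 2.201 0.064
v -2.031 2.406 0.008
v -2.578 2.327 0.081
v -2.983 1.988 0.26
v -3.118 1.498 0.489
v -2.939 1.011 0.694
v -2.503 0.682 0.81
v -1.95 0.616 0.801
f 2 4 1
f 5 2 1
f 1 4 3
f 3 5 1
f 2 8 4
f 6 2 5
f 6 8 2
f 4 8 3
f 7 5 3
f 3 8 7
f 7 6 5
f 8 6 7
f 10 9 12
f 10 12 11
f 12 9 13
f 12 13 11
f 13 9 14
f 13 14 11
f 14 9 15
f 14 15 11
f 15 9 16
f 15 16 11
f 16 9 17
f 16 17 11
f 17 9 18
f 17 18 11
f 18 9 19
f 18 19 11
f 19 9 20
f 19 20 11
f 20 9 21
f 20 21 11
f 21 9 10
f 21 10 11
f 23 22 25
f 23 25 24
f 25 22 26
f 25 26 24
f 26 22 27
f 26 27 24
f 27 22 28
f 27 28 24
f 28 22 29
f 28 29 24
f 29 22 30
f 29 30 24
f 30 22 31
f 30 31 24
f 31 22 32
f 31 32 24
f 32 22 33
f 32 33 24
f 33 22 34
f 33 34 24
f 34 22 35
f 34 35 24
f 35 22 36
f 35 36 24
f 36 22 23
f 36 23 24
f 38 40 37
f 41 38 37
f 37 40 39
f 39 41 37
f 38 44 40
f 42 38 41
f 42 44 38
f 40 44 39
f 43 41 39
f 39 44 43
f 43 42 41
f 44 42 43
f 46 45 48
f 46 48 47
f 48 45 49
f 48 49 47
f 49 45 50
f 49 50 47
f 50 45 51
f 50 51 47
f 51 45 52
f 51 52 47
f 52 45 53
f 52 53 47
f 53 45 54
f 53 54 47
f 54 45 55
f 54 55 47
f 55 45 56
f 55 56 47
f 56 45 57
f 56 57 47
f 57 45 46
f 57 46 47



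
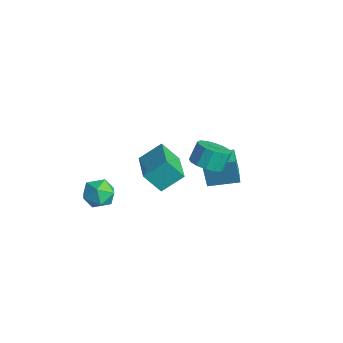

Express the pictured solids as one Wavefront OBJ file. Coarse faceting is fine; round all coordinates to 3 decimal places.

v -0.939 2.927 -2.305
v -1.062 2.664 -0.457
v -0.154 4.555 -2.02
v -0.277 4.292 -0.173
v 0.097 2.428 -2.307
v -0.026 2.165 -0.46
v 0.882 4.056 -2.023
v 0.759 3.793 -0.175
v 3.3 -3.106 3.696
v 3.563 -1.897 4.614
v 1.372 -2.379 3.292
v 1.635 -1.171 4.21
v 3.825 -2.349 2.55
v 4.088 -1.141 3.468
v 1.897 -1.623 2.146
v 2.16 -0.414 3.064
v -1.721 -2.881 -0.86
v -0.787 -2.809 -1.314
v -2.213 -3.971 -2.046
v -1.279 -3.899 -2.5
v -1.373 -4.366 -1.575
v -1.068 -3.692 -0.842
v -1.932 -3.088 -2.518
v -1.627 -2.414 -1.785
v -0.918 -2.936 -2.339
v -0.572 -3.726 -1.756
v -2.428 -3.054 -1.604
v -2.082 -3.844 -1.021
v 3.186 0.624 2.921
v 4.068 1.002 2.895
v 3.837 1.613 3.913
v 2.954 1.236 3.939
v 3.785 1.32 2.639
v 3.553 1.931 3.658
v 3.341 1.452 2.459
v 3.109 2.063 3.478
v 2.855 1.362 2.403
v 2.624 1.973 3.421
v 2.458 1.075 2.485
v 2.227 1.686 3.504
v 2.256 0.667 2.684
v 2.025 1.278 3.703
v 2.303 0.247 2.947
v 2.072 0.858 3.965
v 2.587 -0.071 3.202
v 2.355 0.54 4.221
v 3.031 -0.203 3.382
v 2.799 0.408 4.401
v 3.516 -0.113 3.439
v 3.285 0.498 4.457
v 3.913 0.174 3.356
v 3.682 0.785 4.375
v 4.115 0.582 3.157
v 3.884 1.193 4.176
f 2 4 1
f 5 2 1
f 1 4 3
f 3 5 1
f 2 8 4
f 6 2 5
f 6 8 2
f 4 8 3
f 7 5 3
f 3 8 7
f 7 6 5
f 8 6 7
f 10 12 9
f 13 10 9
f 9 12 11
f 11 13 9
f 10 16 12
f 14 10 13
f 14 16 10
f 12 16 11
f 15 13 11
f 11 16 15
f 15 14 13
f 16 14 15
f 17 28 22
f 17 22 18
f 17 18 24
f 17 24 27
f 17 27 28
f 18 22 26
f 22 28 21
f 28 27 19
f 27 24 23
f 24 18 25
f 20 26 21
f 20 21 19
f 20 19 23
f 20 23 25
f 20 25 26
f 21 26 22
f 19 21 28
f 23 19 27
f 25 23 24
f 26 25 18
f 30 29 33
f 30 33 31
f 31 33 34
f 31 34 32
f 33 29 35
f 33 35 34
f 34 35 36
f 34 36 32
f 35 29 37
f 35 37 36
f 36 37 38
f 36 38 32
f 37 29 39
f 37 39 38
f 38 39 40
f 38 40 32
f 39 29 41
f 39 41 40
f 40 41 42
f 40 42 32
f 41 29 43
f 41 43 42
f 42 43 44
f 42 44 32
f 43 29 45
f 43 45 44
f 44 45 46
f 44 46 32
f 45 29 47
f 45 47 46
f 46 47 48
f 46 48 32
f 47 29 49
f 47 49 48
f 48 49 50
f 48 50 32
f 49 29 51
f 49 51 50
f 50 51 52
f 50 52 32
f 51 29 53
f 51 53 52
f 52 53 54
f 52 54 32
f 53 29 30
f 53 30 54
f 54 30 31
f 54 31 32



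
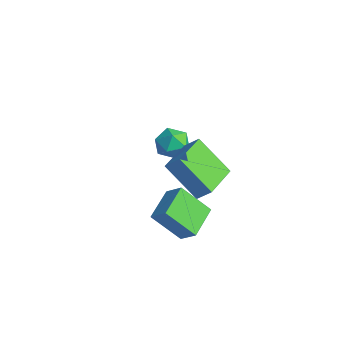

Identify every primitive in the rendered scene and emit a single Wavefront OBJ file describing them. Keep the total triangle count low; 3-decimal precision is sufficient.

v 1.894 -1.009 0.563
v 2.416 -0.597 1.199
v 0.724 0.669 0.436
v 1.245 1.081 1.073
v 3.195 -0.221 -1.013
v 3.716 0.191 -0.376
v 2.024 1.457 -1.139
v 2.546 1.869 -0.503
v 0.721 -0.235 -2.275
v 1.475 0.06 -1.605
v 1.524 0.79 -3.63
v 2.277 1.085 -2.961
v 1.663 -1.585 -2.739
v 2.416 -1.29 -2.07
v 2.465 -0.56 -4.095
v 3.219 -0.265 -3.425
v -3.394 2.805 -2.411
v -2.528 2.905 -2.722
v -3.072 1.415 -1.958
v -2.206 1.515 -2.269
v -2.492 1.997 -1.532
v -2.691 2.856 -1.812
v -2.909 1.464 -2.868
v -3.108 2.323 -3.148
v -2.228 2.076 -3.004
v -1.971 2.405 -2.178
v -3.629 1.915 -2.502
v -3.372 2.244 -1.676
f 2 4 1
f 5 2 1
f 1 4 3
f 3 5 1
f 2 8 4
f 6 2 5
f 6 8 2
f 4 8 3
f 7 5 3
f 3 8 7
f 7 6 5
f 8 6 7
f 10 12 9
f 13 10 9
f 9 12 11
f 11 13 9
f 10 16 12
f 14 10 13
f 14 16 10
f 12 16 11
f 15 13 11
f 11 16 15
f 15 14 13
f 16 14 15
f 17 28 22
f 17 22 18
f 17 18 24
f 17 24 27
f 17 27 28
f 18 22 26
f 22 28 21
f 28 27 19
f 27 24 23
f 24 18 25
f 20 26 21
f 20 21 19
f 20 19 23
f 20 23 25
f 20 25 26
f 21 26 22
f 19 21 28
f 23 19 27
f 25 23 24
f 26 25 18



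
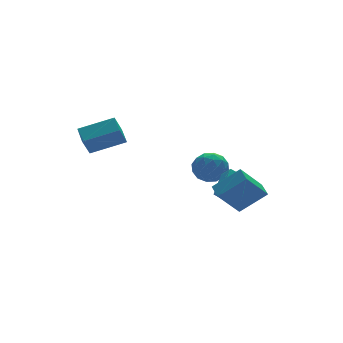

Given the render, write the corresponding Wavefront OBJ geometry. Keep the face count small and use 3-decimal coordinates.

v -3.423 3.339 -0.852
v -3.97 2.998 0.196
v -3.219 4.399 -0.401
v -3.766 4.058 0.647
v -1.674 2.702 -0.147
v -2.221 2.361 0.901
v -1.47 3.762 0.304
v -2.017 3.421 1.352
v 2.948 3.581 -2.641
v 3.365 2.954 -1.937
v 2.595 2.266 -3.603
v 3.012 1.639 -2.899
v 2.129 2.13 -2.694
v 2.347 2.942 -2.1
v 3.613 2.278 -3.44
v 3.831 3.09 -2.846
v 3.776 2.149 -2.431
v 2.859 2.057 -1.97
v 3.101 3.163 -3.57
v 2.184 3.071 -3.109
v 3.187 3.383 -2.204
v 2.773 1.837 -3.336
v 2.254 2.125 -3.215
v 2.499 1.757 -2.801
v 2.589 3.376 -2.3
v 2.834 3.008 -1.886
v 2.108 2.523 -2.331
v 3.126 2.212 -3.654
v 3.371 1.844 -3.24
v 3.461 3.463 -2.739
v 3.706 3.095 -2.325
v 3.852 2.697 -3.209
v 3.674 2.541 -2.081
v 3.466 1.768 -2.647
v 3.82 2.144 -2.965
v 3.948 2.621 -2.615
v 3.135 2.487 -1.81
v 2.927 1.714 -2.376
v 2.409 2.003 -2.255
v 2.537 2.48 -1.906
v 3.376 2.014 -2.101
v 3.033 3.506 -3.164
v 2.825 2.733 -3.73
v 3.423 2.74 -3.634
v 3.551 3.217 -3.285
v 2.494 3.452 -2.893
v 2.286 2.679 -3.459
v 2.012 2.599 -2.925
v 2.14 3.076 -2.575
v 2.584 3.206 -3.439
v 3.038 0.196 -4.482
v 3.304 -0.328 -3.91
v 2.131 0.565 -3.721
v 2.397 0.04 -3.149
v 4.123 1.48 -3.811
v 4.389 0.955 -3.239
v 3.216 1.848 -3.05
v 3.482 1.324 -2.478
v 1.028 -1.986 -2.589
v 2.323 -2.515 -1.424
v 1.204 -1.031 -2.351
v 2.499 -1.56 -1.185
v 2.301 -1.88 -3.955
v 3.596 -2.409 -2.789
v 2.477 -0.925 -3.716
v 3.772 -1.454 -2.551
f 2 4 1
f 5 2 1
f 1 4 3
f 3 5 1
f 2 8 4
f 6 2 5
f 6 8 2
f 4 8 3
f 7 5 3
f 3 8 7
f 7 6 5
f 8 6 7
f 9 46 25
f 46 20 49
f 25 49 14
f 46 49 25
f 9 25 21
f 25 14 26
f 21 26 10
f 25 26 21
f 9 21 30
f 21 10 31
f 30 31 16
f 21 31 30
f 9 30 42
f 30 16 45
f 42 45 19
f 30 45 42
f 9 42 46
f 42 19 50
f 46 50 20
f 42 50 46
f 10 26 37
f 26 14 40
f 37 40 18
f 26 40 37
f 14 49 27
f 49 20 48
f 27 48 13
f 49 48 27
f 20 50 47
f 50 19 43
f 47 43 11
f 50 43 47
f 19 45 44
f 45 16 32
f 44 32 15
f 45 32 44
f 16 31 36
f 31 10 33
f 36 33 17
f 31 33 36
f 12 38 24
f 38 18 39
f 24 39 13
f 38 39 24
f 12 24 22
f 24 13 23
f 22 23 11
f 24 23 22
f 12 22 29
f 22 11 28
f 29 28 15
f 22 28 29
f 12 29 34
f 29 15 35
f 34 35 17
f 29 35 34
f 12 34 38
f 34 17 41
f 38 41 18
f 34 41 38
f 13 39 27
f 39 18 40
f 27 40 14
f 39 40 27
f 11 23 47
f 23 13 48
f 47 48 20
f 23 48 47
f 15 28 44
f 28 11 43
f 44 43 19
f 28 43 44
f 17 35 36
f 35 15 32
f 36 32 16
f 35 32 36
f 18 41 37
f 41 17 33
f 37 33 10
f 41 33 37
f 52 54 51
f 55 52 51
f 51 54 53
f 53 55 51
f 52 58 54
f 56 52 55
f 56 58 52
f 54 58 53
f 57 55 53
f 53 58 57
f 57 56 55
f 58 56 57
f 60 62 59
f 63 60 59
f 59 62 61
f 61 63 59
f 60 66 62
f 64 60 63
f 64 66 60
f 62 66 61
f 65 63 61
f 61 66 65
f 65 64 63
f 66 64 65



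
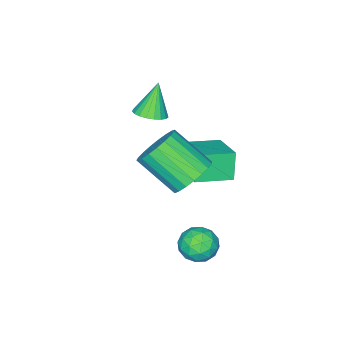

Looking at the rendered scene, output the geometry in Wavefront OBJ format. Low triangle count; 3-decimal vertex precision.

v 0.862 1.721 -0.909
v 1.545 2.215 -1.236
v 1.135 0.685 -1.904
v 1.818 1.179 -2.231
v 1.884 0.803 -1.411
v 1.715 1.444 -0.796
v 0.965 1.456 -2.344
v 0.796 2.097 -1.729
v 1.609 2.052 -2.123
v 2.177 1.648 -1.546
v 0.503 1.252 -1.594
v 1.071 0.848 -1.017
v 1.179 2.059 -0.985
v 1.501 0.841 -2.155
v 1.539 0.62 -1.673
v 1.941 0.91 -1.865
v 1.279 1.606 -0.726
v 1.681 1.896 -0.919
v 1.88 1.066 -1.022
v 0.999 1.004 -2.221
v 1.401 1.294 -2.414
v 0.739 1.99 -1.275
v 1.141 2.28 -1.467
v 0.8 1.834 -2.118
v 1.619 2.253 -1.698
v 1.779 1.644 -2.284
v 1.278 1.807 -2.35
v 1.178 2.184 -1.988
v 1.952 2.016 -1.36
v 2.113 1.407 -1.945
v 2.151 1.186 -1.463
v 2.052 1.563 -1.101
v 1.99 1.92 -1.881
v 0.567 1.493 -1.195
v 0.728 0.884 -1.78
v 0.628 1.337 -2.039
v 0.529 1.714 -1.677
v 0.901 1.256 -0.856
v 1.061 0.647 -1.442
v 1.502 0.716 -1.152
v 1.402 1.093 -0.79
v 0.69 0.98 -1.259
v -0.915 -1.415 0.136
v -1.347 -1.679 1.452
v -2.326 -0.49 -0.141
v -2.758 -0.754 1.175
v -0.042 0.094 0.725
v -0.474 -0.17 2.041
v -1.453 1.019 0.448
v -1.885 0.755 1.764
v -1.427 -3.469 2.295
v -0.924 -4.038 2.472
v -2.113 -3.591 3.845
v -0.761 -3.772 2.565
v -0.714 -3.455 2.611
v -0.79 -3.14 2.602
v -0.977 -2.881 2.54
v -1.241 -2.725 2.436
v -1.537 -2.697 2.307
v -1.815 -2.802 2.176
v -2.025 -3.023 2.065
v -2.132 -3.321 1.995
v -2.117 -3.645 1.976
v -1.983 -3.938 2.012
v -1.753 -4.15 2.097
v -1.466 -4.244 2.216
v -1.173 -4.204 2.349
v 1.083 0.927 2.322
v 1.475 0.363 1.514
v 1.808 -1.291 2.831
v 1.417 -0.727 3.638
v 1.836 0.561 1.671
v 2.169 -1.093 2.988
v 2.067 0.822 1.941
v 2.4 -0.832 3.258
v 2.128 1.101 2.276
v 2.461 -0.552 3.593
v 2.008 1.35 2.619
v 2.341 -0.303 3.936
v 1.729 1.526 2.911
v 2.062 -0.127 4.228
v 1.337 1.599 3.101
v 1.671 -0.055 4.418
v 0.902 1.555 3.156
v 1.235 -0.099 4.473
v 0.498 1.402 3.067
v 0.832 -0.251 4.384
v 0.196 1.168 2.849
v 0.529 -0.486 4.166
v 0.047 0.891 2.539
v 0.38 -0.762 3.856
v 0.077 0.621 2.192
v 0.41 -1.033 3.509
v 0.281 0.404 1.868
v 0.614 -1.25 3.185
v 0.624 0.277 1.622
v 0.957 -1.377 2.939
v 1.046 0.262 1.497
v 1.379 -1.391 2.813
f 1 38 17
f 38 12 41
f 17 41 6
f 38 41 17
f 1 17 13
f 17 6 18
f 13 18 2
f 17 18 13
f 1 13 22
f 13 2 23
f 22 23 8
f 13 23 22
f 1 22 34
f 22 8 37
f 34 37 11
f 22 37 34
f 1 34 38
f 34 11 42
f 38 42 12
f 34 42 38
f 2 18 29
f 18 6 32
f 29 32 10
f 18 32 29
f 6 41 19
f 41 12 40
f 19 40 5
f 41 40 19
f 12 42 39
f 42 11 35
f 39 35 3
f 42 35 39
f 11 37 36
f 37 8 24
f 36 24 7
f 37 24 36
f 8 23 28
f 23 2 25
f 28 25 9
f 23 25 28
f 4 30 16
f 30 10 31
f 16 31 5
f 30 31 16
f 4 16 14
f 16 5 15
f 14 15 3
f 16 15 14
f 4 14 21
f 14 3 20
f 21 20 7
f 14 20 21
f 4 21 26
f 21 7 27
f 26 27 9
f 21 27 26
f 4 26 30
f 26 9 33
f 30 33 10
f 26 33 30
f 5 31 19
f 31 10 32
f 19 32 6
f 31 32 19
f 3 15 39
f 15 5 40
f 39 40 12
f 15 40 39
f 7 20 36
f 20 3 35
f 36 35 11
f 20 35 36
f 9 27 28
f 27 7 24
f 28 24 8
f 27 24 28
f 10 33 29
f 33 9 25
f 29 25 2
f 33 25 29
f 44 46 43
f 47 44 43
f 43 46 45
f 45 47 43
f 44 50 46
f 48 44 47
f 48 50 44
f 46 50 45
f 49 47 45
f 45 50 49
f 49 48 47
f 50 48 49
f 52 51 54
f 52 54 53
f 54 51 55
f 54 55 53
f 55 51 56
f 55 56 53
f 56 51 57
f 56 57 53
f 57 51 58
f 57 58 53
f 58 51 59
f 58 59 53
f 59 51 60
f 59 60 53
f 60 51 61
f 60 61 53
f 61 51 62
f 61 62 53
f 62 51 63
f 62 63 53
f 63 51 64
f 63 64 53
f 64 51 65
f 64 65 53
f 65 51 66
f 65 66 53
f 66 51 67
f 66 67 53
f 67 51 52
f 67 52 53
f 69 68 72
f 69 72 70
f 70 72 73
f 70 73 71
f 72 68 74
f 72 74 73
f 73 74 75
f 73 75 71
f 74 68 76
f 74 76 75
f 75 76 77
f 75 77 71
f 76 68 78
f 76 78 77
f 77 78 79
f 77 79 71
f 78 68 80
f 78 80 79
f 79 80 81
f 79 81 71
f 80 68 82
f 80 82 81
f 81 82 83
f 81 83 71
f 82 68 84
f 82 84 83
f 83 84 85
f 83 85 71
f 84 68 86
f 84 86 85
f 85 86 87
f 85 87 71
f 86 68 88
f 86 88 87
f 87 88 89
f 87 89 71
f 88 68 90
f 88 90 89
f 89 90 91
f 89 91 71
f 90 68 92
f 90 92 91
f 91 92 93
f 91 93 71
f 92 68 94
f 92 94 93
f 93 94 95
f 93 95 71
f 94 68 96
f 94 96 95
f 95 96 97
f 95 97 71
f 96 68 98
f 96 98 97
f 97 98 99
f 97 99 71
f 98 68 69
f 98 69 99
f 99 69 70
f 99 70 71



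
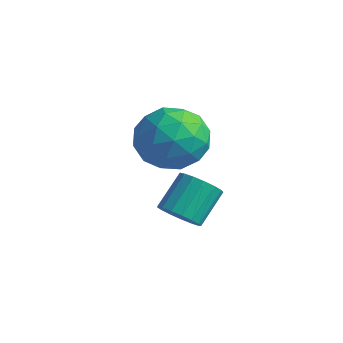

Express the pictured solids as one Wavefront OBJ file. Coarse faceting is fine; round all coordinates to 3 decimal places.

v 0.638 2.662 0.374
v 1.245 1.823 0.271
v -0.465 1.997 -0.711
v 0.142 1.158 -0.814
v -0.355 1.333 0.084
v 0.327 1.745 0.754
v 0.453 2.075 -1.194
v 1.135 2.487 -0.524
v 1.131 1.461 -0.698
v 0.632 1.002 0.092
v 0.148 2.818 -0.532
v -0.351 2.359 0.258
v 1.038 2.301 0.418
v -0.258 1.519 -0.858
v -0.551 1.622 -0.33
v -0.194 1.129 -0.391
v 0.498 2.255 0.702
v 0.855 1.762 0.641
v -0.085 1.474 0.531
v -0.075 2.058 -1.081
v 0.282 1.565 -1.142
v 0.974 2.691 -0.049
v 1.331 2.198 -0.11
v 0.865 2.346 -0.971
v 1.329 1.595 -0.212
v 0.68 1.204 -0.85
v 0.863 1.743 -1.073
v 1.264 1.985 -0.679
v 1.035 1.325 0.252
v 0.386 0.934 -0.386
v 0.094 1.037 0.142
v 0.495 1.279 0.536
v 0.968 1.112 -0.318
v 0.394 2.886 -0.054
v -0.255 2.495 -0.692
v 0.285 2.541 -0.976
v 0.686 2.783 -0.582
v 0.1 2.616 0.41
v -0.549 2.225 -0.228
v -0.484 1.835 0.239
v -0.083 2.077 0.633
v -0.188 2.708 -0.122
v 0.681 1.866 -3.008
v 1.085 1.56 -2.617
v 1.003 2.468 -1.822
v 0.599 2.774 -2.212
v 1.268 1.731 -2.793
v 1.187 2.639 -1.998
v 1.317 1.932 -3.018
v 1.236 2.841 -2.223
v 1.22 2.119 -3.241
v 1.139 3.027 -2.446
v 1 2.247 -3.411
v 0.918 3.156 -2.615
v 0.706 2.288 -3.488
v 0.625 3.197 -2.693
v 0.407 2.233 -3.455
v 0.325 3.141 -2.66
v 0.17 2.093 -3.319
v 0.089 3.001 -2.524
v 0.05 1.901 -3.113
v -0.031 2.81 -2.318
v 0.075 1.701 -2.882
v -0.006 2.61 -2.087
v 0.239 1.539 -2.68
v 0.157 2.448 -1.885
v 0.503 1.452 -2.553
v 0.422 2.36 -1.758
v 0.809 1.459 -2.53
v 0.727 2.368 -1.735
f 1 38 17
f 38 12 41
f 17 41 6
f 38 41 17
f 1 17 13
f 17 6 18
f 13 18 2
f 17 18 13
f 1 13 22
f 13 2 23
f 22 23 8
f 13 23 22
f 1 22 34
f 22 8 37
f 34 37 11
f 22 37 34
f 1 34 38
f 34 11 42
f 38 42 12
f 34 42 38
f 2 18 29
f 18 6 32
f 29 32 10
f 18 32 29
f 6 41 19
f 41 12 40
f 19 40 5
f 41 40 19
f 12 42 39
f 42 11 35
f 39 35 3
f 42 35 39
f 11 37 36
f 37 8 24
f 36 24 7
f 37 24 36
f 8 23 28
f 23 2 25
f 28 25 9
f 23 25 28
f 4 30 16
f 30 10 31
f 16 31 5
f 30 31 16
f 4 16 14
f 16 5 15
f 14 15 3
f 16 15 14
f 4 14 21
f 14 3 20
f 21 20 7
f 14 20 21
f 4 21 26
f 21 7 27
f 26 27 9
f 21 27 26
f 4 26 30
f 26 9 33
f 30 33 10
f 26 33 30
f 5 31 19
f 31 10 32
f 19 32 6
f 31 32 19
f 3 15 39
f 15 5 40
f 39 40 12
f 15 40 39
f 7 20 36
f 20 3 35
f 36 35 11
f 20 35 36
f 9 27 28
f 27 7 24
f 28 24 8
f 27 24 28
f 10 33 29
f 33 9 25
f 29 25 2
f 33 25 29
f 44 43 47
f 44 47 45
f 45 47 48
f 45 48 46
f 47 43 49
f 47 49 48
f 48 49 50
f 48 50 46
f 49 43 51
f 49 51 50
f 50 51 52
f 50 52 46
f 51 43 53
f 51 53 52
f 52 53 54
f 52 54 46
f 53 43 55
f 53 55 54
f 54 55 56
f 54 56 46
f 55 43 57
f 55 57 56
f 56 57 58
f 56 58 46
f 57 43 59
f 57 59 58
f 58 59 60
f 58 60 46
f 59 43 61
f 59 61 60
f 60 61 62
f 60 62 46
f 61 43 63
f 61 63 62
f 62 63 64
f 62 64 46
f 63 43 65
f 63 65 64
f 64 65 66
f 64 66 46
f 65 43 67
f 65 67 66
f 66 67 68
f 66 68 46
f 67 43 69
f 67 69 68
f 68 69 70
f 68 70 46
f 69 43 44
f 69 44 70
f 70 44 45
f 70 45 46



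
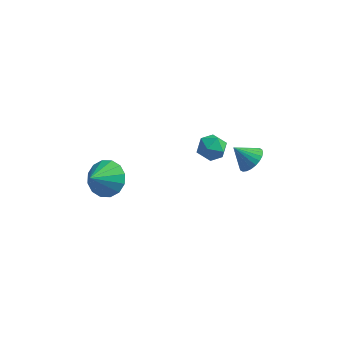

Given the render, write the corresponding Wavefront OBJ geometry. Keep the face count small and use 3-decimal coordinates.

v 2.623 3.672 -3.665
v 3.036 3.002 -3.32
v 1.677 3.568 -2.735
v 3.174 3.258 -3.151
v 3.227 3.576 -3.061
v 3.189 3.91 -3.062
v 3.064 4.207 -3.155
v 2.872 4.423 -3.326
v 2.642 4.524 -3.549
v 2.41 4.496 -3.789
v 2.209 4.343 -4.01
v 2.072 4.087 -4.178
v 2.018 3.769 -4.269
v 2.057 3.435 -4.267
v 2.182 3.138 -4.174
v 2.373 2.922 -4.003
v 2.603 2.821 -3.781
v 2.836 2.849 -3.541
v -3.172 -2.872 -0.066
v -2.719 -3.651 -0.662
v -3.628 -3.988 1.046
v -2.313 -3.476 -0.32
v -2.138 -3.139 0.09
v -2.239 -2.73 0.458
v -2.591 -2.36 0.685
v -3.098 -2.127 0.711
v -3.625 -2.093 0.529
v -4.031 -2.269 0.187
v -4.207 -2.606 -0.223
v -4.106 -3.014 -0.591
v -3.754 -3.385 -0.818
v -3.247 -3.618 -0.844
v 0.667 3.862 -3.231
v 1.278 3.714 -2.596
v -0.078 2.706 -2.784
v 0.533 2.558 -2.149
v -0.004 3.271 -2.095
v 0.456 3.985 -2.371
v 0.744 2.435 -3.009
v 1.204 3.149 -3.285
v 1.325 2.832 -2.458
v 0.863 3.348 -1.894
v 0.337 3.072 -3.486
v -0.125 3.588 -2.922
f 2 1 4
f 2 4 3
f 4 1 5
f 4 5 3
f 5 1 6
f 5 6 3
f 6 1 7
f 6 7 3
f 7 1 8
f 7 8 3
f 8 1 9
f 8 9 3
f 9 1 10
f 9 10 3
f 10 1 11
f 10 11 3
f 11 1 12
f 11 12 3
f 12 1 13
f 12 13 3
f 13 1 14
f 13 14 3
f 14 1 15
f 14 15 3
f 15 1 16
f 15 16 3
f 16 1 17
f 16 17 3
f 17 1 18
f 17 18 3
f 18 1 2
f 18 2 3
f 20 19 22
f 20 22 21
f 22 19 23
f 22 23 21
f 23 19 24
f 23 24 21
f 24 19 25
f 24 25 21
f 25 19 26
f 25 26 21
f 26 19 27
f 26 27 21
f 27 19 28
f 27 28 21
f 28 19 29
f 28 29 21
f 29 19 30
f 29 30 21
f 30 19 31
f 30 31 21
f 31 19 32
f 31 32 21
f 32 19 20
f 32 20 21
f 33 44 38
f 33 38 34
f 33 34 40
f 33 40 43
f 33 43 44
f 34 38 42
f 38 44 37
f 44 43 35
f 43 40 39
f 40 34 41
f 36 42 37
f 36 37 35
f 36 35 39
f 36 39 41
f 36 41 42
f 37 42 38
f 35 37 44
f 39 35 43
f 41 39 40
f 42 41 34



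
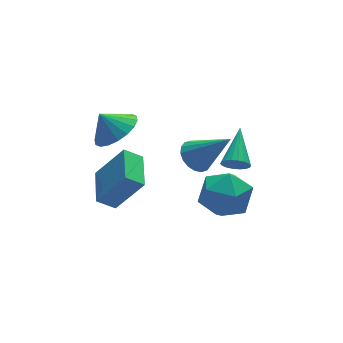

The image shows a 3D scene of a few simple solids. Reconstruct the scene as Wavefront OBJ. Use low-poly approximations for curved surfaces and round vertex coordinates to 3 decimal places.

v 1.68 1.259 0.215
v 2.347 1.242 -0.227
v 2.72 0.241 1.825
v 2.376 1.55 -0.051
v 2.268 1.8 0.178
v 2.043 1.944 0.414
v 1.746 1.951 0.61
v 1.436 1.822 0.729
v 1.175 1.581 0.745
v 1.013 1.276 0.657
v 0.984 0.968 0.481
v 1.092 0.718 0.253
v 1.317 0.574 0.017
v 1.614 0.566 -0.18
v 1.924 0.696 -0.298
v 2.185 0.937 -0.315
v 1.457 0.561 -2.081
v 2.508 1.131 -2.412
v 2.512 -0.751 -0.988
v 3.563 -0.181 -1.319
v 2.76 0.388 -0.564
v 2.108 1.199 -1.239
v 2.912 -0.819 -2.161
v 2.26 -0.008 -2.836
v 3.407 0.278 -2.461
v 3.313 1.024 -1.474
v 1.707 -0.644 -1.926
v 1.613 0.102 -0.939
v -2.272 2.246 -2.07
v -1.208 1.707 -0.44
v -1.632 3.913 -1.937
v -0.568 3.373 -0.307
v -1.532 2.007 -2.633
v -0.468 1.467 -1.003
v -0.892 3.673 -2.5
v 0.172 3.134 -0.87
v 1.809 -2.067 2.549
v 2.07 -1.929 2.038
v 2.651 -0.693 3.351
v 1.848 -1.788 2.031
v 1.618 -1.703 2.126
v 1.427 -1.69 2.305
v 1.311 -1.751 2.532
v 1.293 -1.875 2.763
v 1.378 -2.037 2.951
v 1.548 -2.205 3.06
v 1.77 -2.346 3.068
v 1.999 -2.431 2.973
v 2.191 -2.444 2.794
v 2.307 -2.383 2.567
v 2.324 -2.259 2.336
v 2.24 -2.097 2.147
v -0.951 3.222 1.243
v -0.148 2.89 1.867
v -1.489 3.638 2.157
v -0.013 3.33 1.746
v -0.063 3.749 1.525
v -0.29 4.063 1.248
v -0.647 4.211 0.971
v -1.065 4.163 0.747
v -1.46 3.928 0.621
v -1.754 3.554 0.619
v -1.889 3.113 0.74
v -1.838 2.694 0.96
v -1.612 2.38 1.237
v -1.254 2.232 1.515
v -0.837 2.281 1.739
v -0.442 2.515 1.865
f 2 1 4
f 2 4 3
f 4 1 5
f 4 5 3
f 5 1 6
f 5 6 3
f 6 1 7
f 6 7 3
f 7 1 8
f 7 8 3
f 8 1 9
f 8 9 3
f 9 1 10
f 9 10 3
f 10 1 11
f 10 11 3
f 11 1 12
f 11 12 3
f 12 1 13
f 12 13 3
f 13 1 14
f 13 14 3
f 14 1 15
f 14 15 3
f 15 1 16
f 15 16 3
f 16 1 2
f 16 2 3
f 17 28 22
f 17 22 18
f 17 18 24
f 17 24 27
f 17 27 28
f 18 22 26
f 22 28 21
f 28 27 19
f 27 24 23
f 24 18 25
f 20 26 21
f 20 21 19
f 20 19 23
f 20 23 25
f 20 25 26
f 21 26 22
f 19 21 28
f 23 19 27
f 25 23 24
f 26 25 18
f 30 32 29
f 33 30 29
f 29 32 31
f 31 33 29
f 30 36 32
f 34 30 33
f 34 36 30
f 32 36 31
f 35 33 31
f 31 36 35
f 35 34 33
f 36 34 35
f 38 37 40
f 38 40 39
f 40 37 41
f 40 41 39
f 41 37 42
f 41 42 39
f 42 37 43
f 42 43 39
f 43 37 44
f 43 44 39
f 44 37 45
f 44 45 39
f 45 37 46
f 45 46 39
f 46 37 47
f 46 47 39
f 47 37 48
f 47 48 39
f 48 37 49
f 48 49 39
f 49 37 50
f 49 50 39
f 50 37 51
f 50 51 39
f 51 37 52
f 51 52 39
f 52 37 38
f 52 38 39
f 54 53 56
f 54 56 55
f 56 53 57
f 56 57 55
f 57 53 58
f 57 58 55
f 58 53 59
f 58 59 55
f 59 53 60
f 59 60 55
f 60 53 61
f 60 61 55
f 61 53 62
f 61 62 55
f 62 53 63
f 62 63 55
f 63 53 64
f 63 64 55
f 64 53 65
f 64 65 55
f 65 53 66
f 65 66 55
f 66 53 67
f 66 67 55
f 67 53 68
f 67 68 55
f 68 53 54
f 68 54 55



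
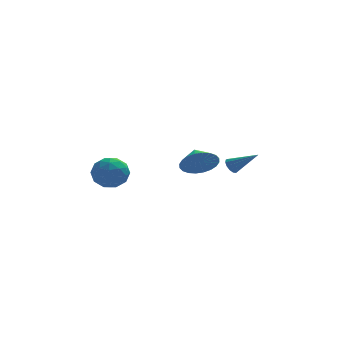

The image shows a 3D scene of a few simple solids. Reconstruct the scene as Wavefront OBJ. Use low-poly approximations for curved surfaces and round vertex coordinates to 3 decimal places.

v 3.098 2.821 -2.076
v 3.306 2.609 -2.478
v 4.362 2.259 -1.124
v 3.41 2.87 -2.463
v 3.416 3.116 -2.325
v 3.32 3.268 -2.108
v 3.154 3.278 -1.881
v 2.97 3.143 -1.716
v 2.826 2.906 -1.665
v 2.769 2.642 -1.745
v 2.816 2.435 -1.93
v 2.952 2.35 -2.161
v 3.135 2.415 -2.365
v -3.352 4.775 -2.404
v -2.822 4.825 -3.311
v -2.998 3.115 -2.289
v -2.468 3.165 -3.196
v -2.088 3.638 -2.338
v -2.306 4.664 -2.409
v -3.514 3.276 -3.191
v -3.732 4.302 -3.262
v -2.922 3.898 -3.797
v -2.041 4.123 -3.27
v -3.779 3.817 -2.33
v -2.898 4.042 -1.803
v -3.118 4.946 -2.868
v -2.702 2.994 -2.732
v -2.479 3.272 -2.228
v -2.167 3.302 -2.761
v -2.815 4.851 -2.337
v -2.503 4.881 -2.87
v -2.072 4.183 -2.298
v -3.317 3.059 -2.73
v -3.005 3.089 -3.263
v -3.653 4.638 -2.839
v -3.341 4.668 -3.372
v -3.748 3.757 -3.302
v -2.865 4.43 -3.687
v -2.657 3.455 -3.619
v -3.272 3.52 -3.616
v -3.4 4.123 -3.658
v -2.347 4.562 -3.376
v -2.139 3.586 -3.309
v -1.916 3.865 -2.804
v -2.044 4.468 -2.846
v -2.406 4.018 -3.662
v -3.681 4.354 -2.291
v -3.473 3.378 -2.224
v -3.776 3.472 -2.754
v -3.904 4.075 -2.796
v -3.163 4.485 -1.981
v -2.955 3.51 -1.913
v -2.42 3.817 -1.942
v -2.548 4.42 -1.984
v -3.414 3.922 -1.938
v 1.113 -0.853 -0.33
v 1.885 -1.056 0.254
v 0.967 0.093 0.19
v 2.058 -0.87 -0.036
v 2.087 -0.681 -0.372
v 1.967 -0.518 -0.701
v 1.718 -0.406 -0.974
v 1.376 -0.362 -1.149
v 0.994 -0.393 -1.199
v 0.63 -0.494 -1.117
v 0.34 -0.65 -0.915
v 0.168 -0.837 -0.624
v 0.139 -1.026 -0.289
v 0.258 -1.189 0.04
v 0.508 -1.3 0.313
v 0.85 -1.344 0.488
v 1.231 -1.313 0.538
v 1.595 -1.212 0.456
f 2 1 4
f 2 4 3
f 4 1 5
f 4 5 3
f 5 1 6
f 5 6 3
f 6 1 7
f 6 7 3
f 7 1 8
f 7 8 3
f 8 1 9
f 8 9 3
f 9 1 10
f 9 10 3
f 10 1 11
f 10 11 3
f 11 1 12
f 11 12 3
f 12 1 13
f 12 13 3
f 13 1 2
f 13 2 3
f 14 51 30
f 51 25 54
f 30 54 19
f 51 54 30
f 14 30 26
f 30 19 31
f 26 31 15
f 30 31 26
f 14 26 35
f 26 15 36
f 35 36 21
f 26 36 35
f 14 35 47
f 35 21 50
f 47 50 24
f 35 50 47
f 14 47 51
f 47 24 55
f 51 55 25
f 47 55 51
f 15 31 42
f 31 19 45
f 42 45 23
f 31 45 42
f 19 54 32
f 54 25 53
f 32 53 18
f 54 53 32
f 25 55 52
f 55 24 48
f 52 48 16
f 55 48 52
f 24 50 49
f 50 21 37
f 49 37 20
f 50 37 49
f 21 36 41
f 36 15 38
f 41 38 22
f 36 38 41
f 17 43 29
f 43 23 44
f 29 44 18
f 43 44 29
f 17 29 27
f 29 18 28
f 27 28 16
f 29 28 27
f 17 27 34
f 27 16 33
f 34 33 20
f 27 33 34
f 17 34 39
f 34 20 40
f 39 40 22
f 34 40 39
f 17 39 43
f 39 22 46
f 43 46 23
f 39 46 43
f 18 44 32
f 44 23 45
f 32 45 19
f 44 45 32
f 16 28 52
f 28 18 53
f 52 53 25
f 28 53 52
f 20 33 49
f 33 16 48
f 49 48 24
f 33 48 49
f 22 40 41
f 40 20 37
f 41 37 21
f 40 37 41
f 23 46 42
f 46 22 38
f 42 38 15
f 46 38 42
f 57 56 59
f 57 59 58
f 59 56 60
f 59 60 58
f 60 56 61
f 60 61 58
f 61 56 62
f 61 62 58
f 62 56 63
f 62 63 58
f 63 56 64
f 63 64 58
f 64 56 65
f 64 65 58
f 65 56 66
f 65 66 58
f 66 56 67
f 66 67 58
f 67 56 68
f 67 68 58
f 68 56 69
f 68 69 58
f 69 56 70
f 69 70 58
f 70 56 71
f 70 71 58
f 71 56 72
f 71 72 58
f 72 56 73
f 72 73 58
f 73 56 57
f 73 57 58



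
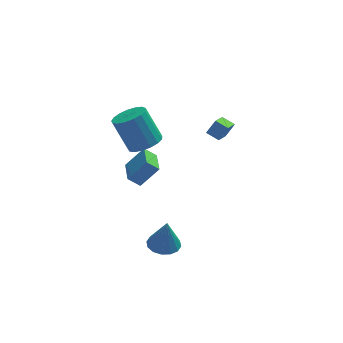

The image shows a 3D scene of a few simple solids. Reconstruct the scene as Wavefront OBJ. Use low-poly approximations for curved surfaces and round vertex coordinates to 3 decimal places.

v 3.115 1.244 1.584
v 2.511 0.014 2.37
v 2.51 1.73 1.878
v 1.906 0.5 2.665
v 3.654 1.46 2.335
v 3.05 0.23 3.122
v 3.049 1.946 2.63
v 2.445 0.716 3.416
v -0.769 -1.817 -4.565
v 0.149 -1.588 -4.644
v -0.591 -1.883 -2.675
v -0.087 -1.158 -4.607
v -0.505 -0.905 -4.559
v -0.995 -0.896 -4.512
v -1.424 -1.134 -4.48
v -1.677 -1.556 -4.471
v -1.688 -2.047 -4.486
v -1.452 -2.477 -4.524
v -1.033 -2.73 -4.572
v -0.543 -2.739 -4.618
v -0.114 -2.501 -4.651
v 0.139 -2.079 -4.66
v -1.377 0.655 2.073
v -0.429 0.851 2.394
v -1.215 1.582 4.268
v -2.163 1.385 3.947
v -0.566 1.265 2.175
v -1.352 1.996 4.049
v -0.889 1.539 1.932
v -1.675 2.27 3.807
v -1.324 1.611 1.722
v -2.11 2.342 3.597
v -1.771 1.464 1.592
v -2.557 2.194 3.467
v -2.128 1.131 1.572
v -2.913 1.862 3.447
v -2.313 0.689 1.667
v -3.098 1.42 3.542
v -2.283 0.239 1.855
v -3.069 0.97 3.73
v -2.046 -0.115 2.093
v -2.832 0.616 3.967
v -1.656 -0.294 2.326
v -2.441 0.437 4.2
v -1.202 -0.255 2.501
v -1.987 0.476 4.375
v -0.788 -0.007 2.578
v -1.573 0.724 4.452
v -0.509 0.392 2.539
v -1.295 1.122 4.414
v -1.498 1.982 -2.807
v -2.194 2.101 -2.202
v -1.409 3.615 -3.025
v -2.105 3.734 -2.42
v -0.415 2.086 -1.58
v -1.111 2.205 -0.975
v -0.326 3.719 -1.798
v -1.022 3.838 -1.193
f 2 4 1
f 5 2 1
f 1 4 3
f 3 5 1
f 2 8 4
f 6 2 5
f 6 8 2
f 4 8 3
f 7 5 3
f 3 8 7
f 7 6 5
f 8 6 7
f 10 9 12
f 10 12 11
f 12 9 13
f 12 13 11
f 13 9 14
f 13 14 11
f 14 9 15
f 14 15 11
f 15 9 16
f 15 16 11
f 16 9 17
f 16 17 11
f 17 9 18
f 17 18 11
f 18 9 19
f 18 19 11
f 19 9 20
f 19 20 11
f 20 9 21
f 20 21 11
f 21 9 22
f 21 22 11
f 22 9 10
f 22 10 11
f 24 23 27
f 24 27 25
f 25 27 28
f 25 28 26
f 27 23 29
f 27 29 28
f 28 29 30
f 28 30 26
f 29 23 31
f 29 31 30
f 30 31 32
f 30 32 26
f 31 23 33
f 31 33 32
f 32 33 34
f 32 34 26
f 33 23 35
f 33 35 34
f 34 35 36
f 34 36 26
f 35 23 37
f 35 37 36
f 36 37 38
f 36 38 26
f 37 23 39
f 37 39 38
f 38 39 40
f 38 40 26
f 39 23 41
f 39 41 40
f 40 41 42
f 40 42 26
f 41 23 43
f 41 43 42
f 42 43 44
f 42 44 26
f 43 23 45
f 43 45 44
f 44 45 46
f 44 46 26
f 45 23 47
f 45 47 46
f 46 47 48
f 46 48 26
f 47 23 49
f 47 49 48
f 48 49 50
f 48 50 26
f 49 23 24
f 49 24 50
f 50 24 25
f 50 25 26
f 52 54 51
f 55 52 51
f 51 54 53
f 53 55 51
f 52 58 54
f 56 52 55
f 56 58 52
f 54 58 53
f 57 55 53
f 53 58 57
f 57 56 55
f 58 56 57



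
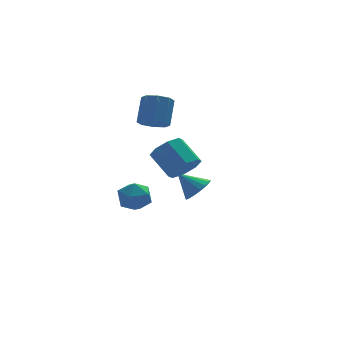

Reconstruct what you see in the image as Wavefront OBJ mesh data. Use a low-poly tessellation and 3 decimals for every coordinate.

v -0.332 1.421 -2.733
v 0.46 1.845 -2.318
v -1.308 2.119 -1.587
v 0.314 2.164 -2.636
v 0.021 2.313 -2.977
v -0.354 2.257 -3.262
v -0.724 2.01 -3.426
v -1.003 1.628 -3.431
v -1.129 1.198 -3.276
v -1.073 0.819 -2.997
v -0.846 0.578 -2.658
v -0.502 0.53 -2.335
v -0.119 0.686 -2.104
v 0.215 1.01 -2.018
v 0.424 1.429 -2.095
v -2.501 2.834 2.207
v -1.64 2.472 2.099
v -1.039 3.464 3.565
v -1.899 3.826 3.673
v -1.732 3.08 1.725
v -1.131 4.072 3.192
v -2.274 3.543 1.634
v -1.673 4.536 3.1
v -2.949 3.591 1.878
v -2.348 4.584 3.344
v -3.361 3.196 2.315
v -2.76 4.188 3.781
v -3.269 2.588 2.688
v -2.668 3.58 4.155
v -2.727 2.124 2.78
v -2.126 3.117 4.246
v -2.052 2.076 2.536
v -1.451 3.069 4.002
v -2.988 -3.924 1.839
v -2.42 -4.311 2.619
v -3.004 -2.983 3.702
v -3.572 -2.596 2.921
v -2.018 -3.78 2.184
v -2.601 -2.451 3.267
v -2.184 -3.333 1.547
v -2.767 -2.005 2.629
v -2.821 -3.232 1.08
v -3.405 -1.904 2.163
v -3.556 -3.537 1.058
v -4.14 -2.209 2.141
v -3.959 -4.069 1.493
v -4.542 -2.74 2.576
v -3.793 -4.515 2.131
v -4.376 -3.187 3.213
v -3.155 -4.616 2.597
v -3.739 -3.288 3.68
v -4.398 3.027 -3.545
v -3.84 3.191 -2.582
v -3.8 1.309 -3.598
v -3.242 1.473 -2.635
v -4.367 1.45 -2.637
v -4.737 2.512 -2.604
v -2.903 1.988 -3.576
v -3.273 3.05 -3.543
v -2.917 2.549 -2.601
v -3.821 2.216 -2.021
v -3.819 2.284 -4.159
v -4.723 1.951 -3.579
f 2 1 4
f 2 4 3
f 4 1 5
f 4 5 3
f 5 1 6
f 5 6 3
f 6 1 7
f 6 7 3
f 7 1 8
f 7 8 3
f 8 1 9
f 8 9 3
f 9 1 10
f 9 10 3
f 10 1 11
f 10 11 3
f 11 1 12
f 11 12 3
f 12 1 13
f 12 13 3
f 13 1 14
f 13 14 3
f 14 1 15
f 14 15 3
f 15 1 2
f 15 2 3
f 17 16 20
f 17 20 18
f 18 20 21
f 18 21 19
f 20 16 22
f 20 22 21
f 21 22 23
f 21 23 19
f 22 16 24
f 22 24 23
f 23 24 25
f 23 25 19
f 24 16 26
f 24 26 25
f 25 26 27
f 25 27 19
f 26 16 28
f 26 28 27
f 27 28 29
f 27 29 19
f 28 16 30
f 28 30 29
f 29 30 31
f 29 31 19
f 30 16 32
f 30 32 31
f 31 32 33
f 31 33 19
f 32 16 17
f 32 17 33
f 33 17 18
f 33 18 19
f 35 34 38
f 35 38 36
f 36 38 39
f 36 39 37
f 38 34 40
f 38 40 39
f 39 40 41
f 39 41 37
f 40 34 42
f 40 42 41
f 41 42 43
f 41 43 37
f 42 34 44
f 42 44 43
f 43 44 45
f 43 45 37
f 44 34 46
f 44 46 45
f 45 46 47
f 45 47 37
f 46 34 48
f 46 48 47
f 47 48 49
f 47 49 37
f 48 34 50
f 48 50 49
f 49 50 51
f 49 51 37
f 50 34 35
f 50 35 51
f 51 35 36
f 51 36 37
f 52 63 57
f 52 57 53
f 52 53 59
f 52 59 62
f 52 62 63
f 53 57 61
f 57 63 56
f 63 62 54
f 62 59 58
f 59 53 60
f 55 61 56
f 55 56 54
f 55 54 58
f 55 58 60
f 55 60 61
f 56 61 57
f 54 56 63
f 58 54 62
f 60 58 59
f 61 60 53

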